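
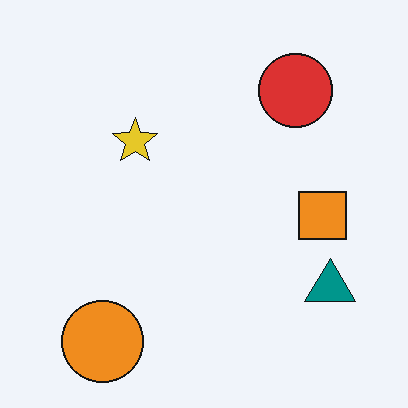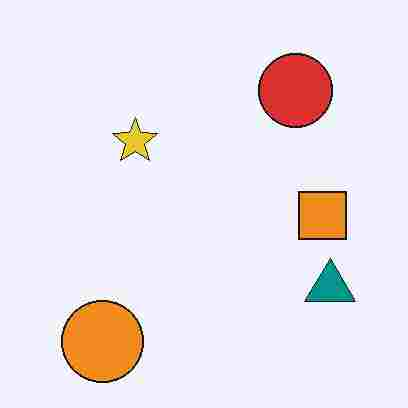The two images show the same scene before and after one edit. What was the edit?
Degraded with heavy JPEG compression.

Blocky 8×8 compression artifacts appear around shape edges and the flat background shows ringing — characteristic JPEG degradation.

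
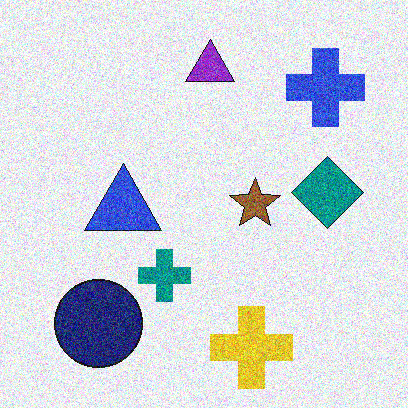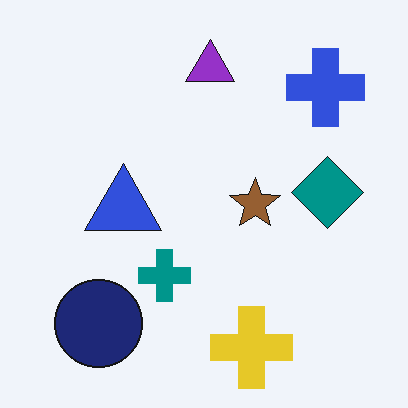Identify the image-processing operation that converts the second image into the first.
It was degraded with a thick layer of grain.

Random speckle covers the whole image, including the flat background.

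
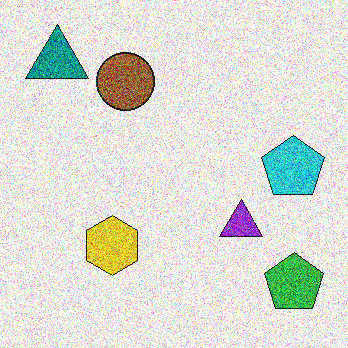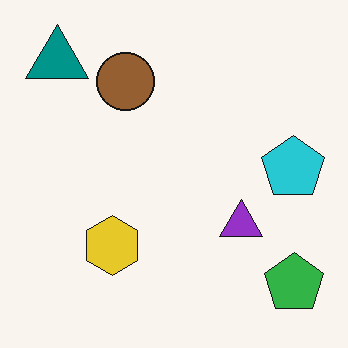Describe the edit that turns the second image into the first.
This is the original image degraded with a thick layer of grain.

Random speckle covers the whole image, including the flat background.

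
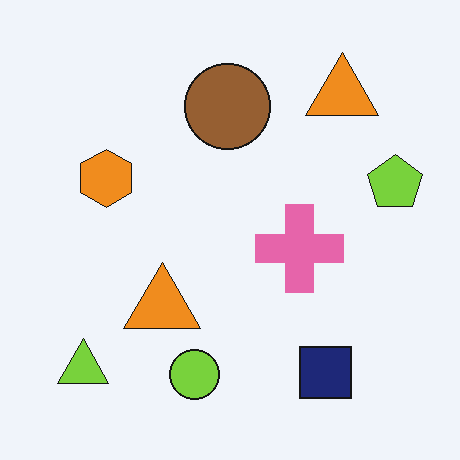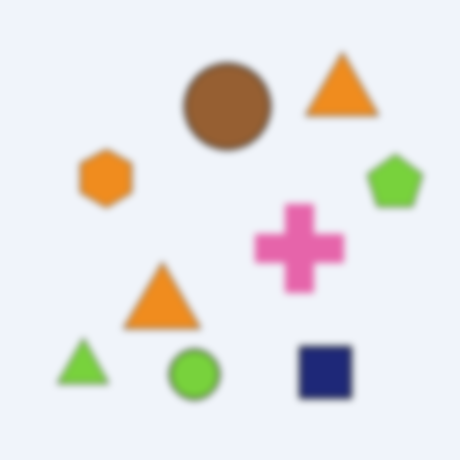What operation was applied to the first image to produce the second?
The second image is the first noticeably gaussian-blurred.

Shape edges and outlines are uniformly softened across the whole image.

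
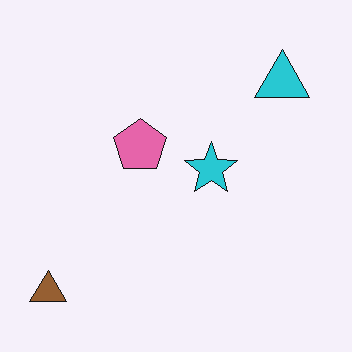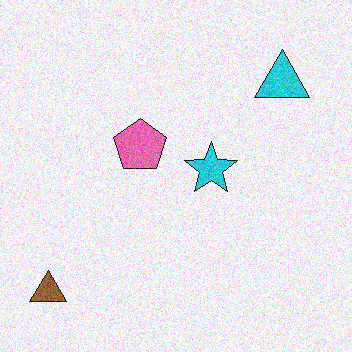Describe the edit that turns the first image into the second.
The second image is the first degraded with moderate additive noise.

Random speckle covers the whole image, including the flat background.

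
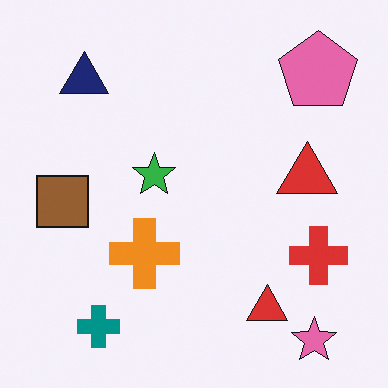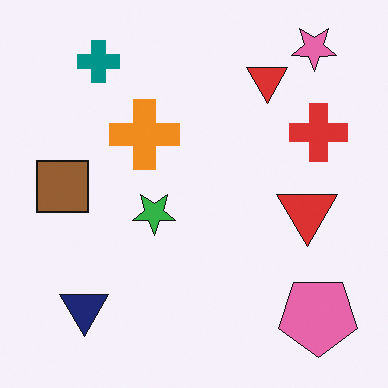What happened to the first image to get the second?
The second image is the first flipped vertically (top ↔ bottom).

The pink star is in the bottom-right of the first image and the top-right of the second — shapes on opposite sides of the horizontal midline have swapped in a mirror flip.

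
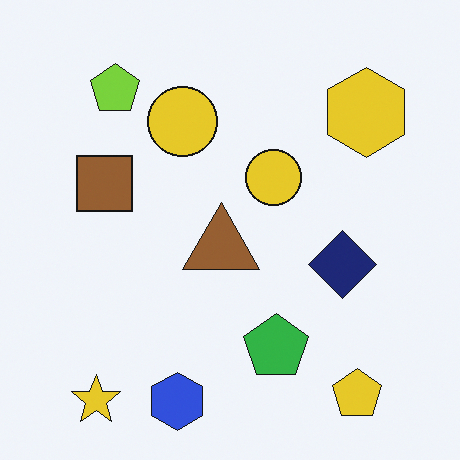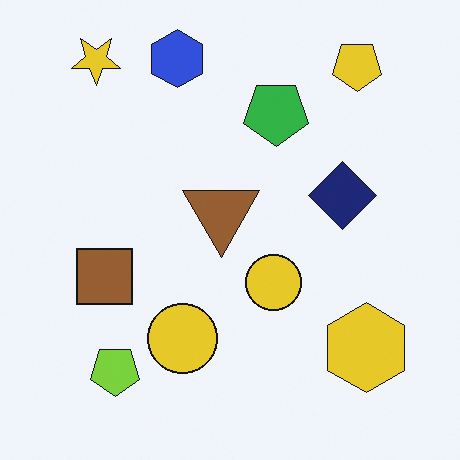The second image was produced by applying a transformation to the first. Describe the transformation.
The transformation is: flipped vertically (top ↔ bottom).

The blue hexagon is in the bottom of the first image and the top of the second — shapes on opposite sides of the horizontal midline have swapped in a mirror flip.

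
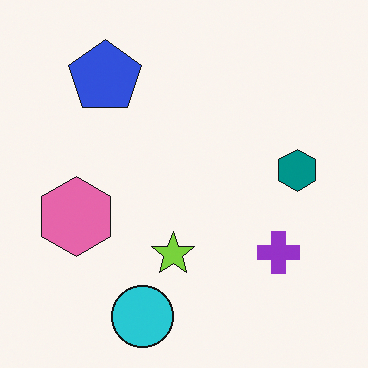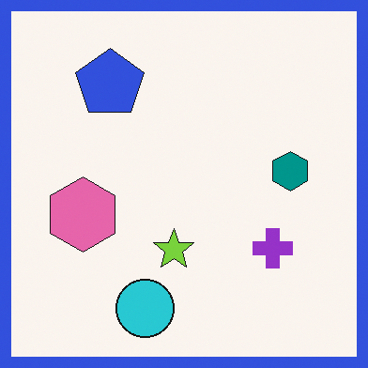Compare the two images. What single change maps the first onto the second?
Framed with a blue border.

A solid blue frame runs around the edge of the second image, with the content slightly shrunk inside it.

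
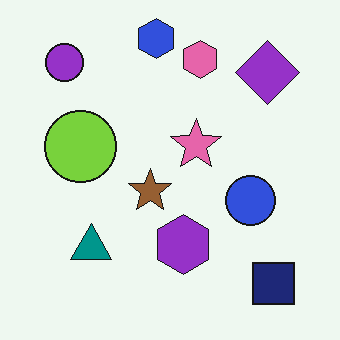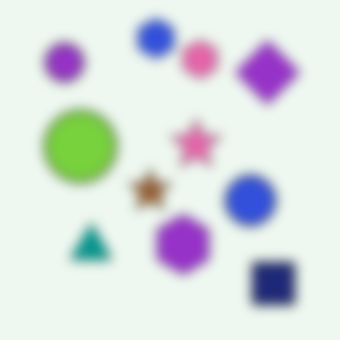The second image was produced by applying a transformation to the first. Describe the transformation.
This is the original image strongly gaussian-blurred.

Shape edges and outlines are uniformly softened across the whole image.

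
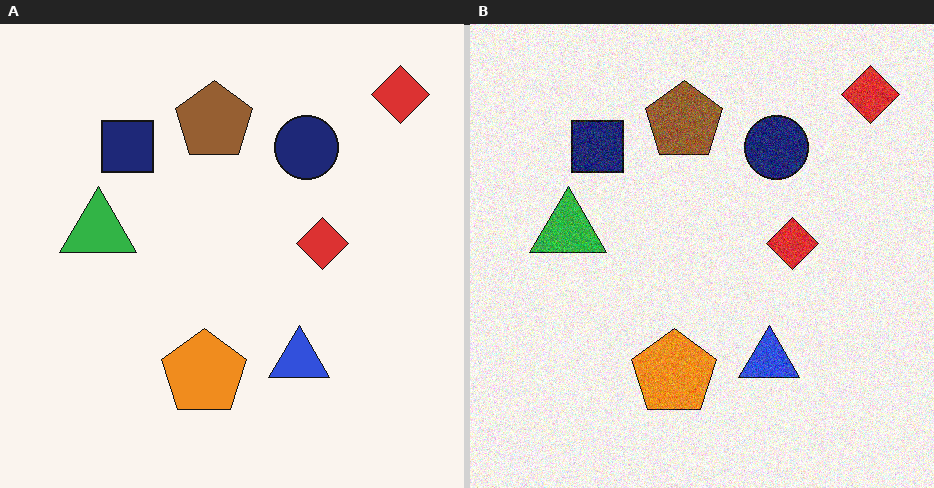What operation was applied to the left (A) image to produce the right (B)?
The image was degraded with visible gaussian noise.

Random speckle covers the whole image, including the flat background.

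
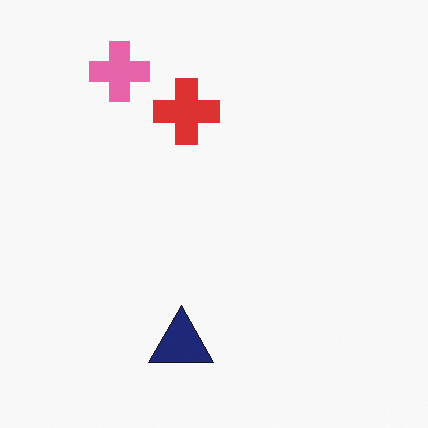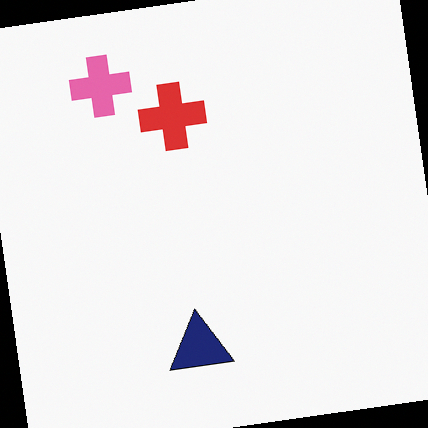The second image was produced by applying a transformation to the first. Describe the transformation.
The second image is the first rotated counter-clockwise by a few degrees.

Every shape is tilted by the same angle and the image corners show triangular fill wedges — a whole-image rotation by a non-right angle.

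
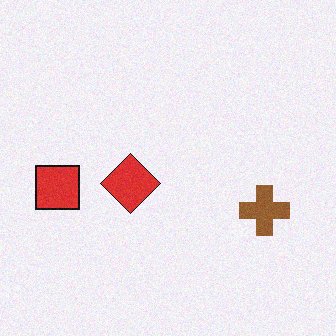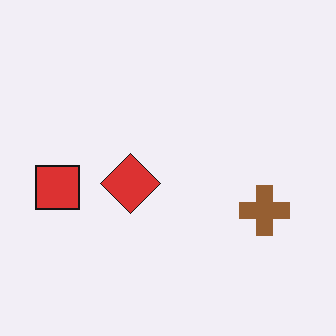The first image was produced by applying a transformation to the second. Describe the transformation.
The transformation is: degraded with light additive noise.

Random speckle covers the whole image, including the flat background.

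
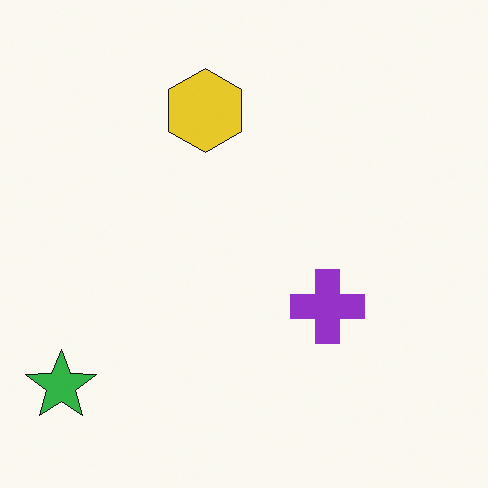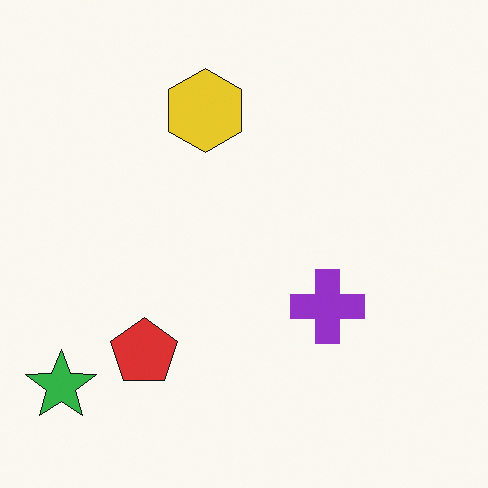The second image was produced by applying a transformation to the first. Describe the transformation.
It was overlaid with an additional red pentagon.

A red pentagon appears in the second image that is absent from the first.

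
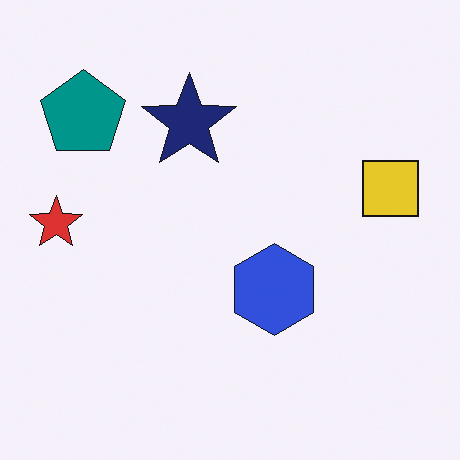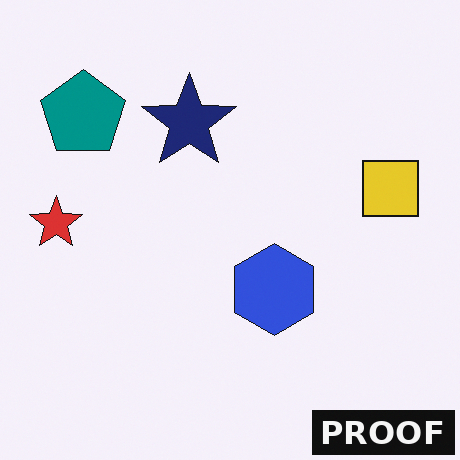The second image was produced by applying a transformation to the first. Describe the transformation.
The transformation is: watermarked with the text "PROOF" in the lower-right corner.

A dark label reading "PROOF" appears in the lower-right corner.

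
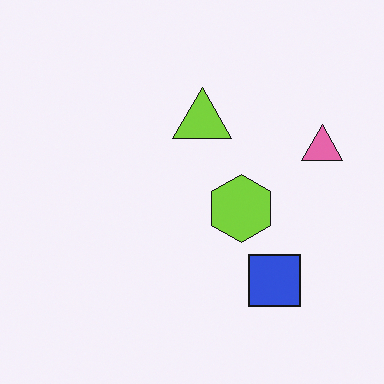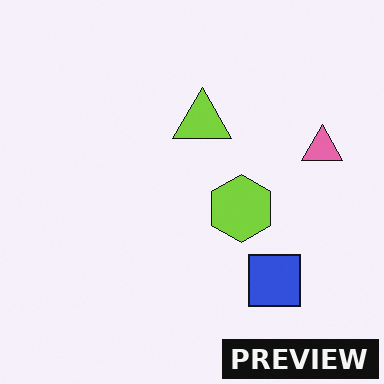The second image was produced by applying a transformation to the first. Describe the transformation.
It was watermarked with the text "PREVIEW" in the lower-right corner.

A dark label reading "PREVIEW" appears in the lower-right corner.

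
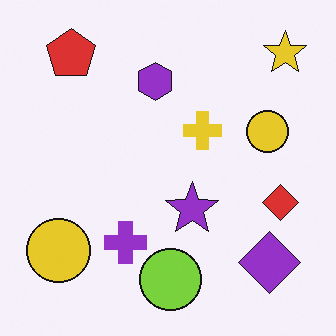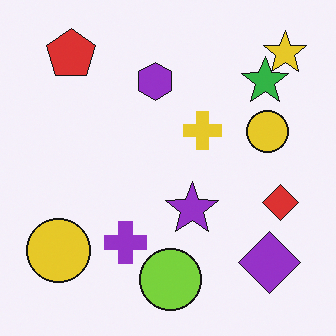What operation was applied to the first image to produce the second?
The image was overlaid with an additional green star.

A green star appears in the second image that is absent from the first.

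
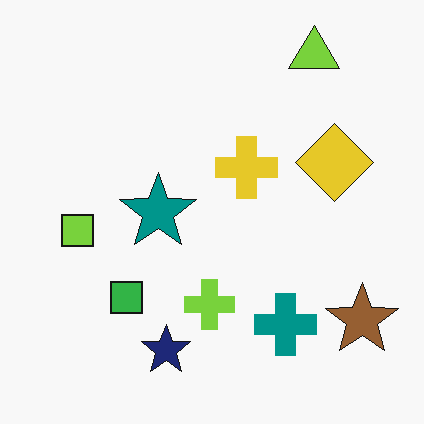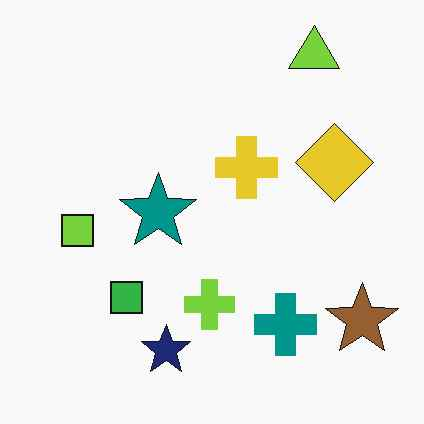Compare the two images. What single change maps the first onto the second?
Given moderate JPEG compression.

Blocky 8×8 compression artifacts appear around shape edges and the flat background shows ringing — characteristic JPEG degradation.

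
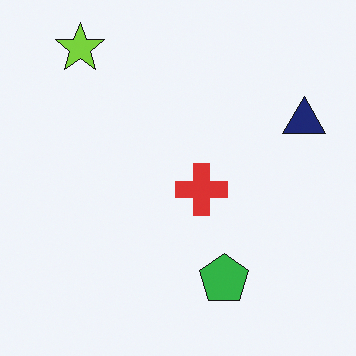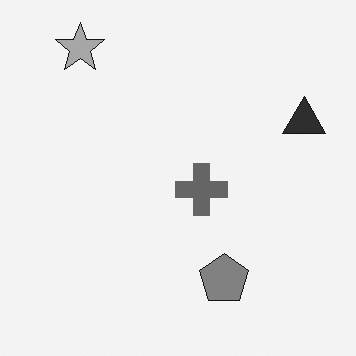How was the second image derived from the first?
The transformation is: converted to grayscale.

All color is removed — every shape is now a shade of grey.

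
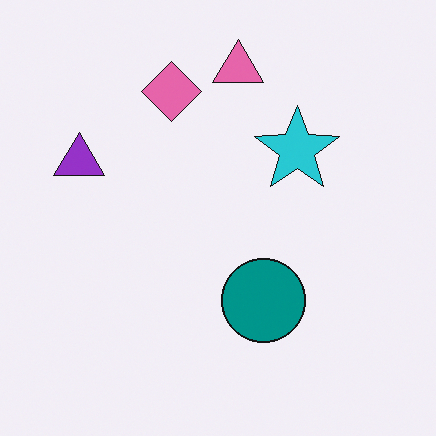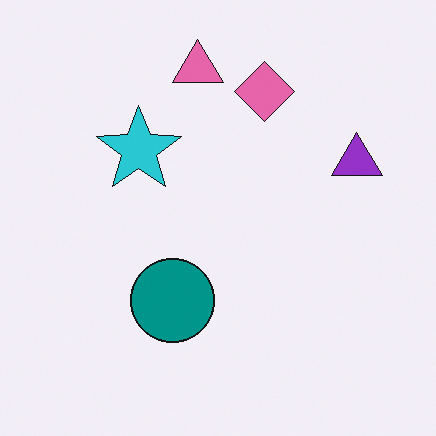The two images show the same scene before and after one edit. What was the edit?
The second image is the first flipped horizontally (left ↔ right).

The purple triangle is in the left of the first image and the right of the second — shapes on opposite sides of the vertical midline have swapped in a mirror flip.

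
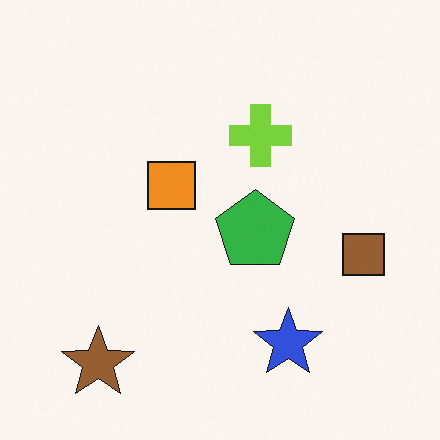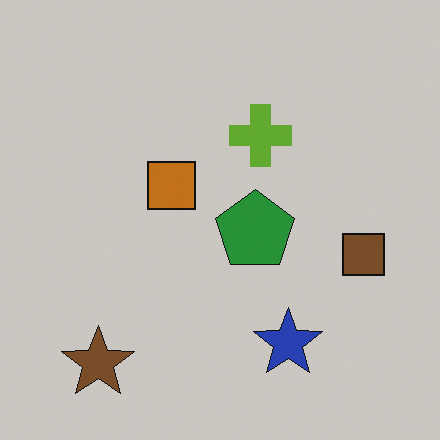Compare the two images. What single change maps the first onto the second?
It was darkened a little.

Every pixel — background and shapes alike — is uniformly darkened.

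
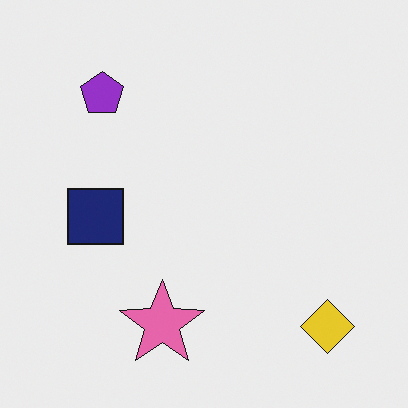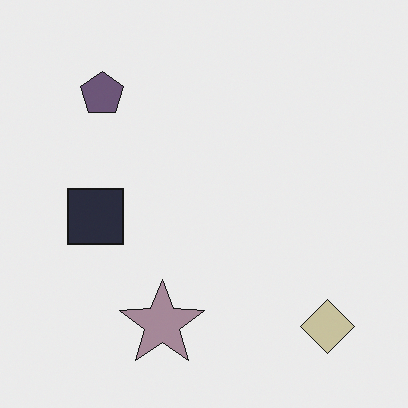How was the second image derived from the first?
The image was made much more muted (saturation change).

All colors are more muted and greyish — a global saturation change.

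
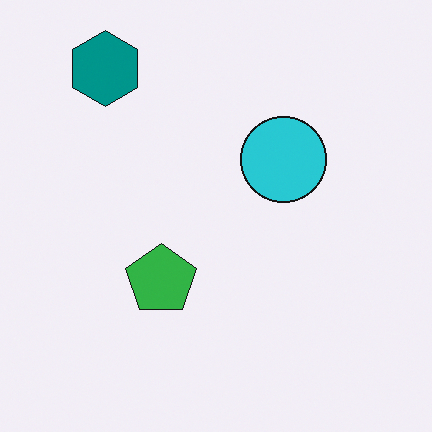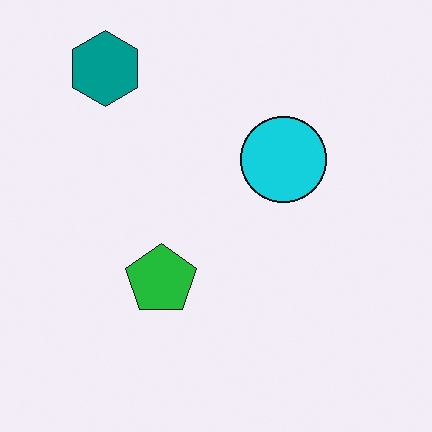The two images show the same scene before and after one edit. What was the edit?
The second image is the first slightly oversaturated.

All colors are more vivid — a global saturation change.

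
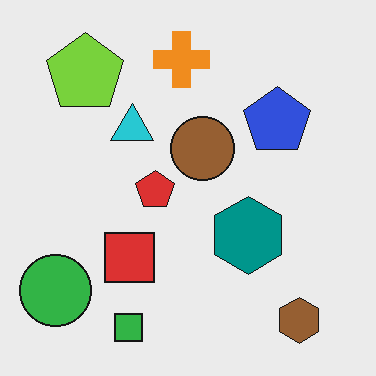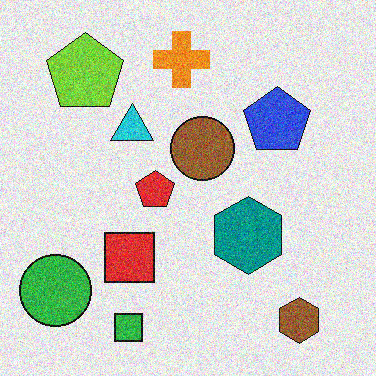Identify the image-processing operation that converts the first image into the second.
The transformation is: degraded with moderate additive noise.

Random speckle covers the whole image, including the flat background.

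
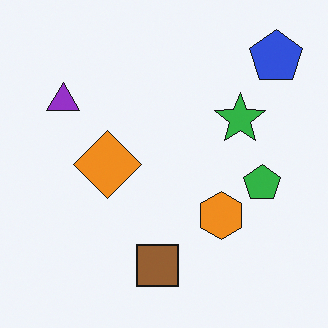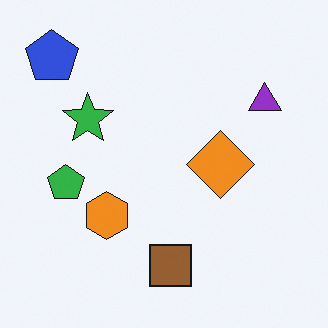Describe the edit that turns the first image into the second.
The image was flipped horizontally (left ↔ right).

The blue pentagon is in the top-right of the first image and the top-left of the second — shapes on opposite sides of the vertical midline have swapped in a mirror flip.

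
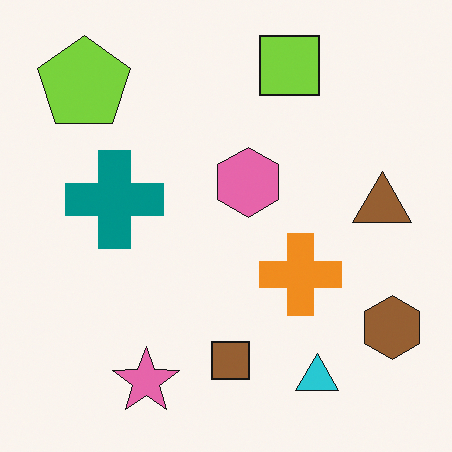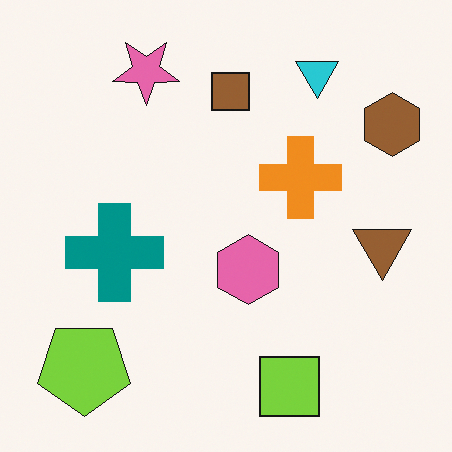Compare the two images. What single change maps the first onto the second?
Flipped vertically (top ↔ bottom).

The lime square is in the top of the first image and the bottom of the second — shapes on opposite sides of the horizontal midline have swapped in a mirror flip.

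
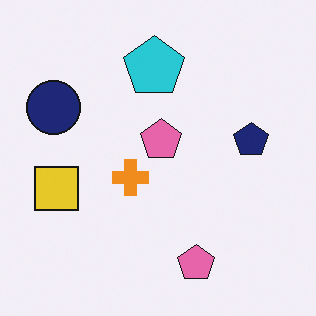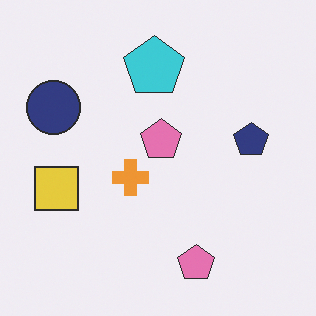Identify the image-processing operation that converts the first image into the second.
The transformation is: given slightly reduced contrast.

Tones are pushed toward mid-grey across the whole image — a global contrast change.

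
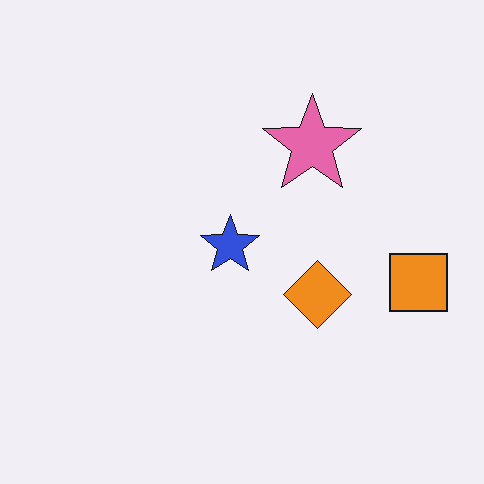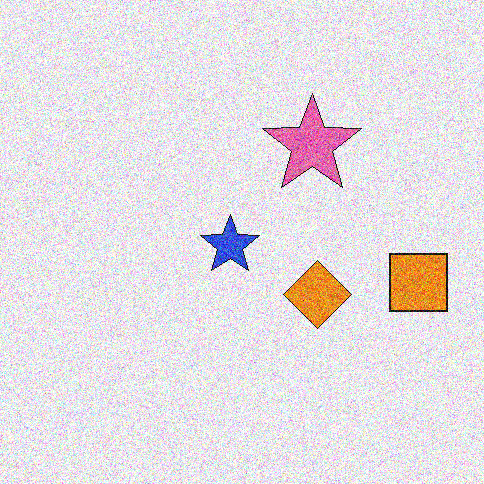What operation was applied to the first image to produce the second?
The image was degraded with heavy additive noise.

Random speckle covers the whole image, including the flat background.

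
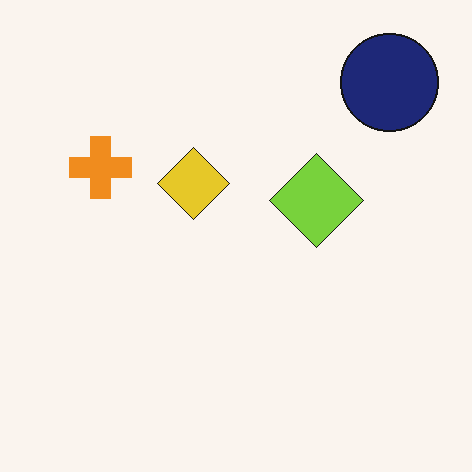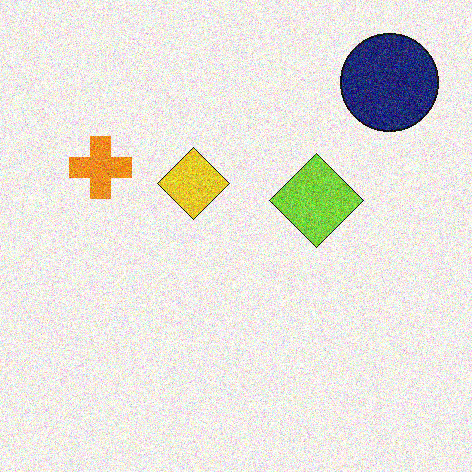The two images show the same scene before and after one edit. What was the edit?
The second image is the first degraded with a thick layer of grain.

Random speckle covers the whole image, including the flat background.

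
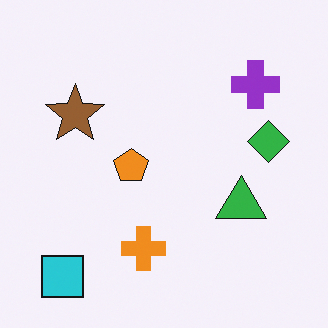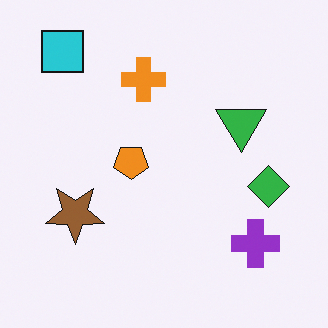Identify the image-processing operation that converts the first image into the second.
Flipped vertically (top ↔ bottom).

The cyan square is in the bottom-left of the first image and the top-left of the second — shapes on opposite sides of the horizontal midline have swapped in a mirror flip.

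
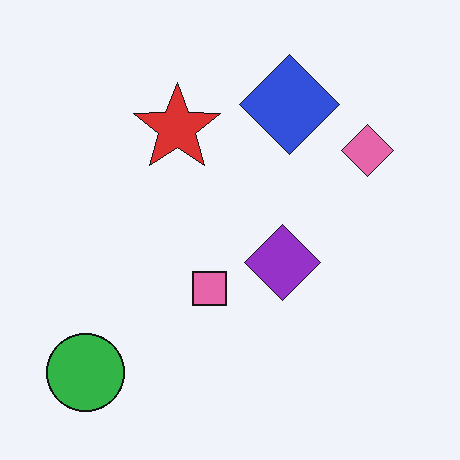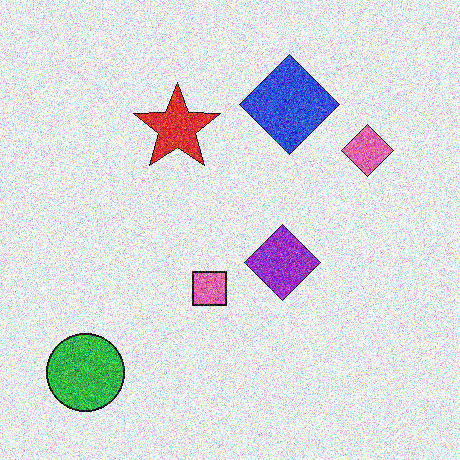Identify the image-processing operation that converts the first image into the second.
The image was degraded with heavy additive noise.

Random speckle covers the whole image, including the flat background.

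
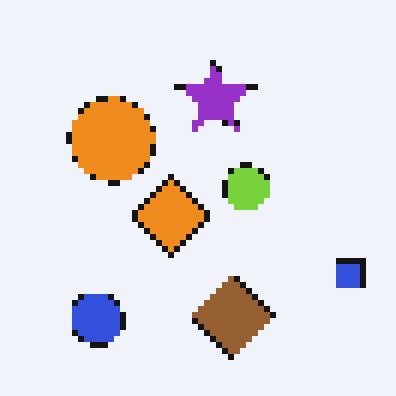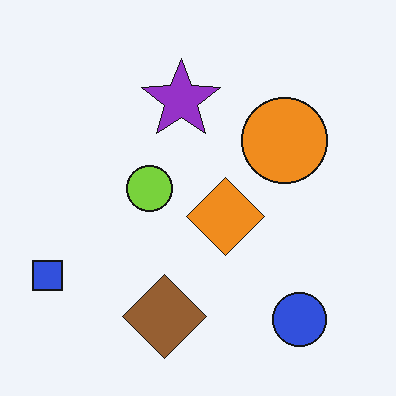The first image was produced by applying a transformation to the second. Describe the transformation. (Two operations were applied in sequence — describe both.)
The image was moderately pixelated, then flipped horizontally (left ↔ right).

Shapes are reduced to large square blocks; fine edges and outlines are lost — a downscale-then-upscale (mosaic) effect. The blue square is in the bottom-left of the second image and the bottom-right of the first — shapes on opposite sides of the vertical midline have swapped in a mirror flip.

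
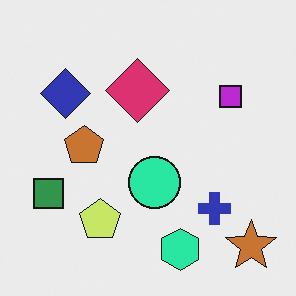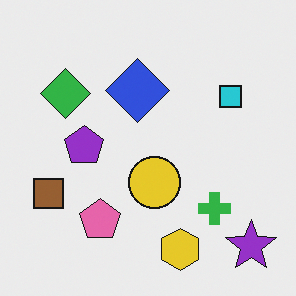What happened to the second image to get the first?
The image was hue-shifted noticeably.

Every shape's color has rotated by the same amount around the hue wheel — a uniform hue shift.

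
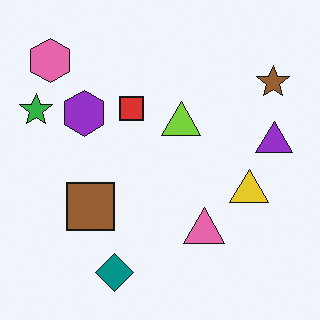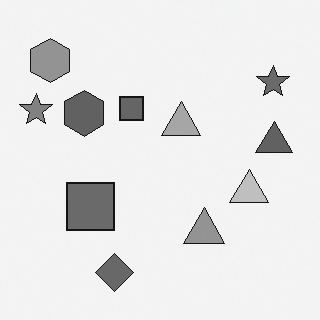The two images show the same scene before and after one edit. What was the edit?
It was converted to grayscale.

All color is removed — every shape is now a shade of grey.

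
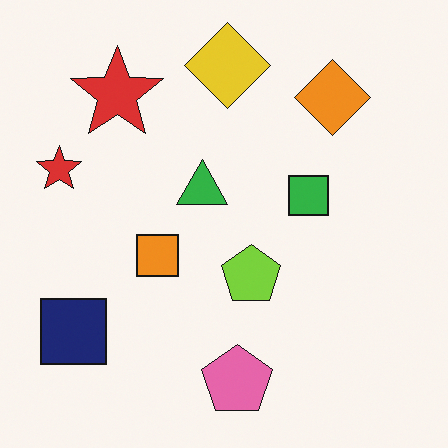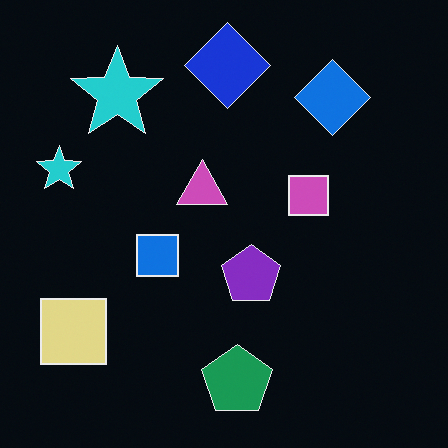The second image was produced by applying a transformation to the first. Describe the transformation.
The image was color-inverted (negative).

The light background has become dark and every shape's color is its complement — a photographic negative.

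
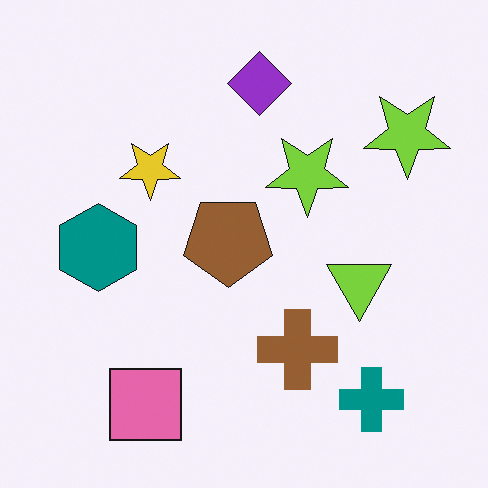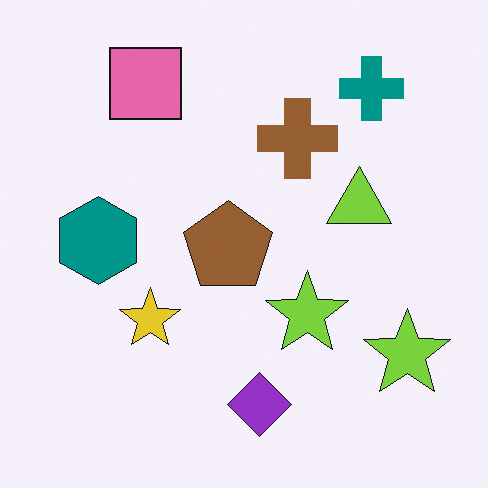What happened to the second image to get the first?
The image was flipped vertically (top ↔ bottom).

The pink square is in the top-left of the second image and the bottom-left of the first — shapes on opposite sides of the horizontal midline have swapped in a mirror flip.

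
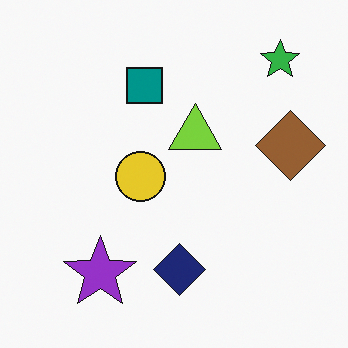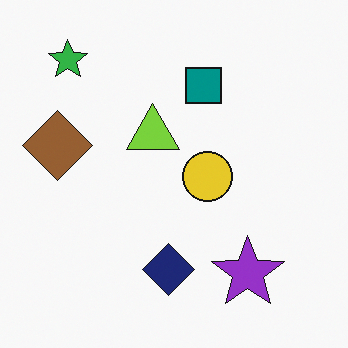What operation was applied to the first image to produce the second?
Flipped horizontally (left ↔ right).

The brown diamond is in the right of the first image and the left of the second — shapes on opposite sides of the vertical midline have swapped in a mirror flip.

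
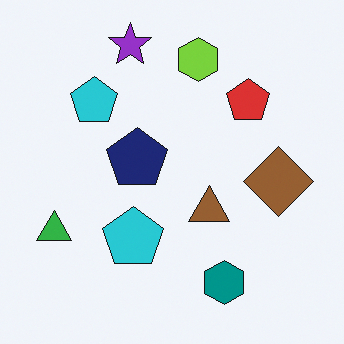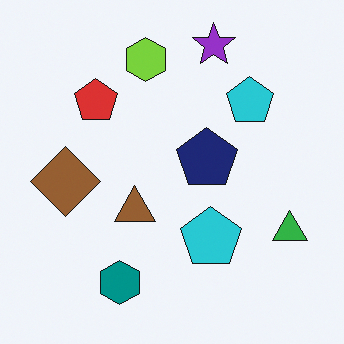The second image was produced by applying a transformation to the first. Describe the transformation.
The image was flipped horizontally (left ↔ right).

The green triangle is in the bottom-left of the first image and the bottom-right of the second — shapes on opposite sides of the vertical midline have swapped in a mirror flip.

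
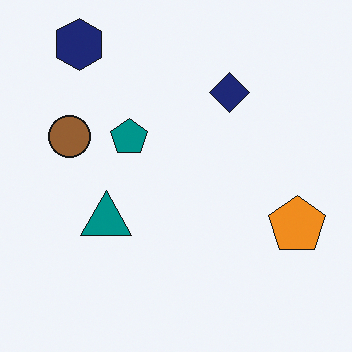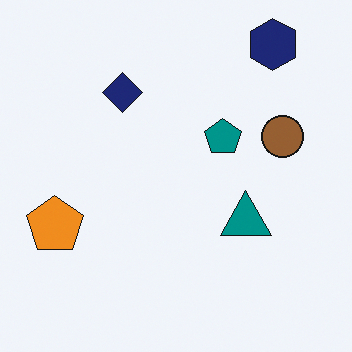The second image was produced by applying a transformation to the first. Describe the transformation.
The transformation is: flipped horizontally (left ↔ right).

The orange pentagon is in the right of the first image and the left of the second — shapes on opposite sides of the vertical midline have swapped in a mirror flip.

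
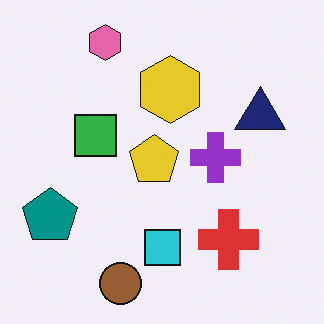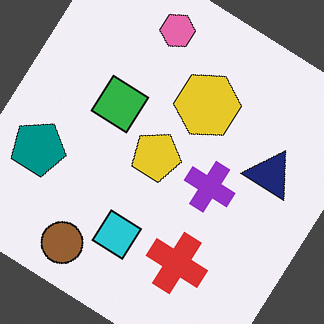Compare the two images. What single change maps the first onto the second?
It was rotated clockwise by a large amount — several tens of degrees.

Every shape is tilted by the same angle and the image corners show triangular fill wedges — a whole-image rotation by a non-right angle.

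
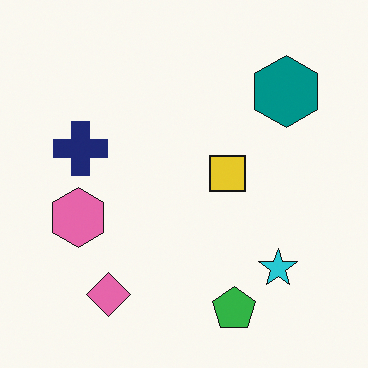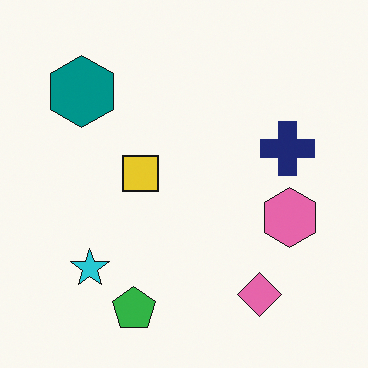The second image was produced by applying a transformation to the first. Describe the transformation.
Flipped horizontally (left ↔ right).

The pink hexagon is in the left of the first image and the right of the second — shapes on opposite sides of the vertical midline have swapped in a mirror flip.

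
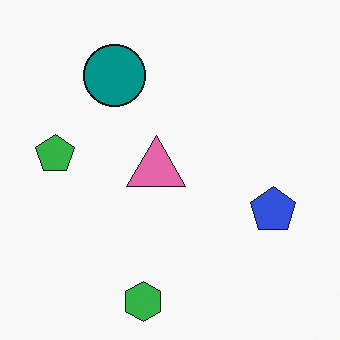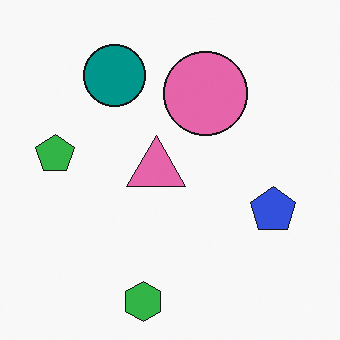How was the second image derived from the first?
Overlaid with an additional pink circle.

A pink circle appears in the second image that is absent from the first.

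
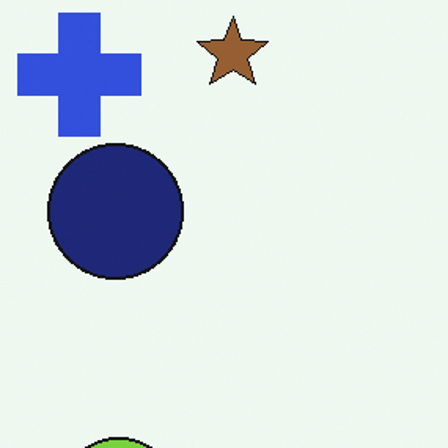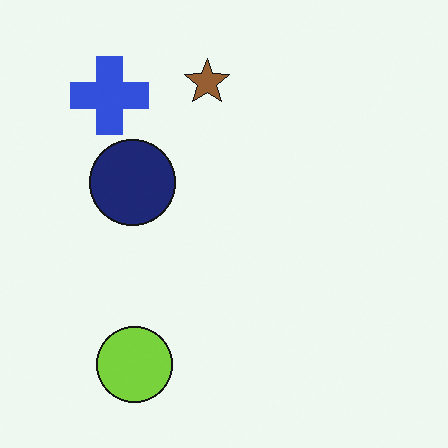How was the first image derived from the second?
The transformation is: cropped to a modestly smaller region and rescaled.

The visible shapes are larger and the field of view is narrower; shapes near the original edges may be partly or wholly outside the frame — a crop-and-rescale.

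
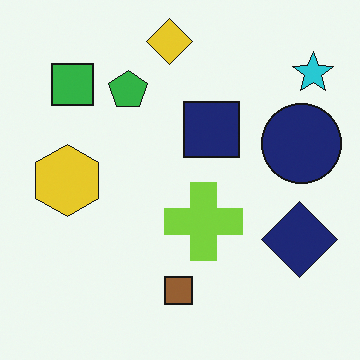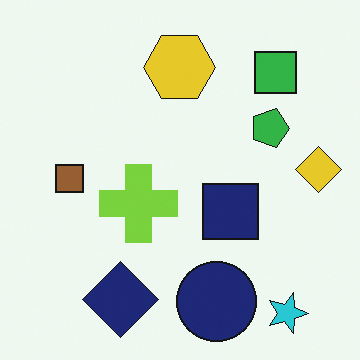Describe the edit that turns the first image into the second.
It was rotated 90° clockwise.

The cyan star sits in the top-right of the first image and the bottom-right of the second — consistent with a whole-image 90° clockwise rotation.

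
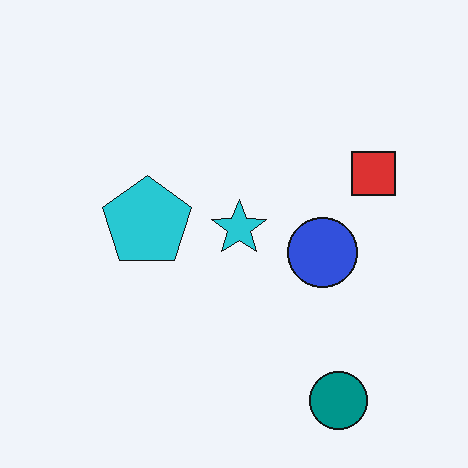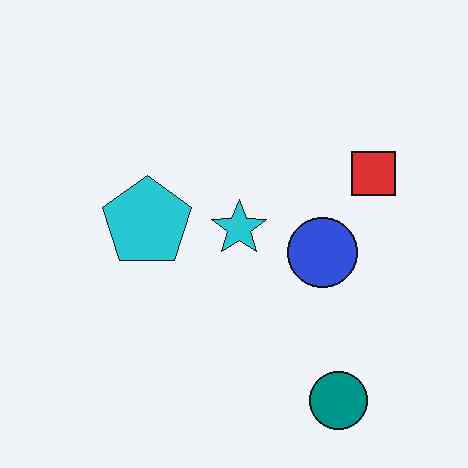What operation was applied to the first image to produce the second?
This is the original image JPEG-compressed with visible artifacts.

Blocky 8×8 compression artifacts appear around shape edges and the flat background shows ringing — characteristic JPEG degradation.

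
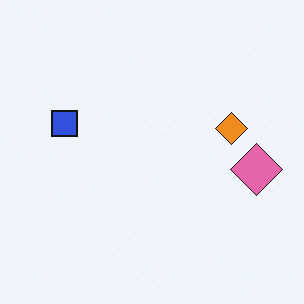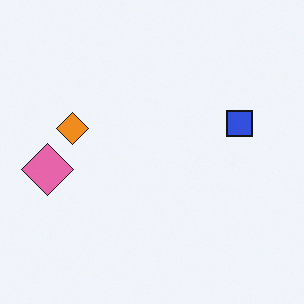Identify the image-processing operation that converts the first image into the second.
It was flipped horizontally (left ↔ right).

The pink diamond is in the right of the first image and the left of the second — shapes on opposite sides of the vertical midline have swapped in a mirror flip.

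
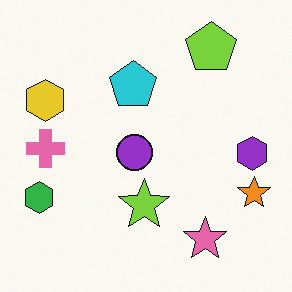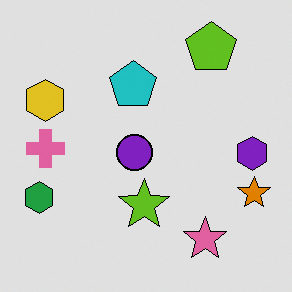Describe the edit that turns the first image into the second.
Posterized to a reduced palette.

Each flat color has snapped to a coarser quantized level — most visibly, the near-white background has dropped to a flat grey.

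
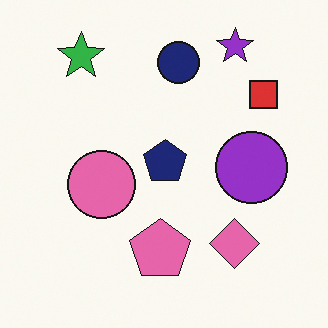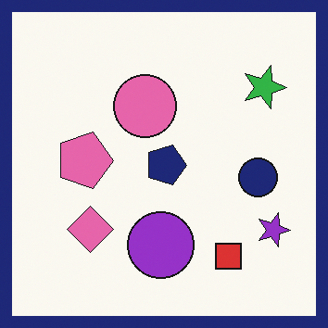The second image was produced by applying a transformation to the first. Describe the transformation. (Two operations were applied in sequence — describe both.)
This is the original image rotated 90° clockwise, then framed with a navy border.

The purple star sits in the top-right of the first image and the bottom-right of the second — consistent with a whole-image 90° clockwise rotation. A solid navy frame runs around the edge of the second image, with the content slightly shrunk inside it.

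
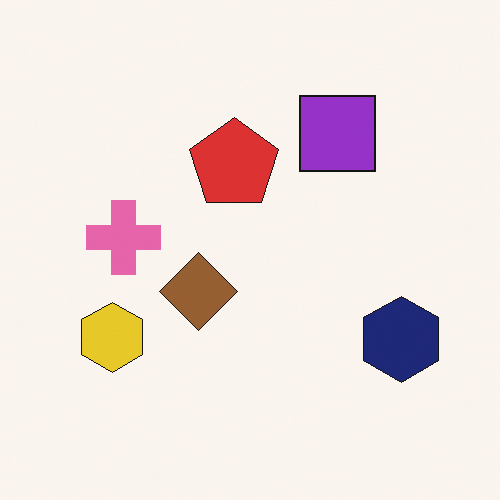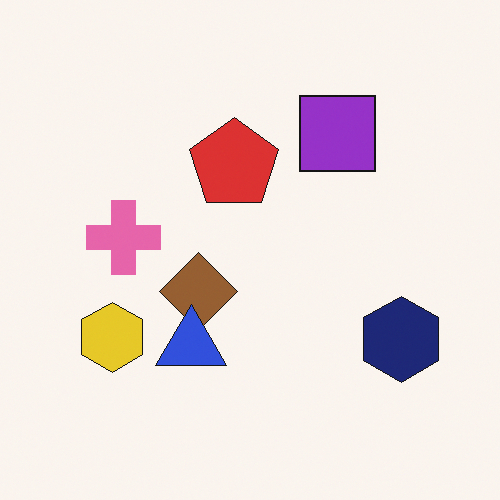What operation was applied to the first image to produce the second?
The second image is the first overlaid with an additional blue triangle.

A blue triangle appears in the second image that is absent from the first.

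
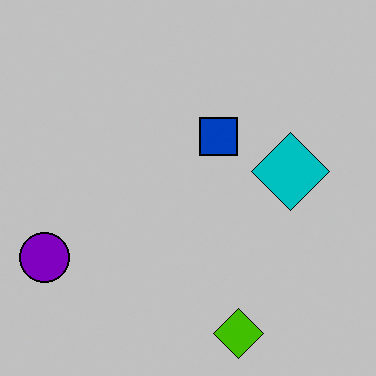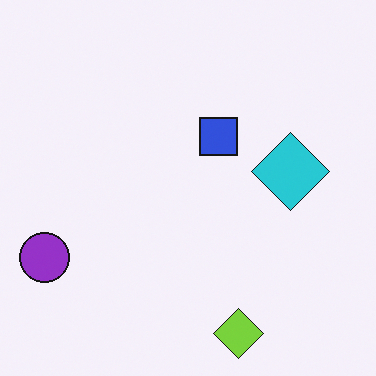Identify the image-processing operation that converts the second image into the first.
This is the original image heavily posterized to just a handful of flat colors.

Each flat color has snapped to a coarser quantized level — most visibly, the near-white background has dropped to a flat grey.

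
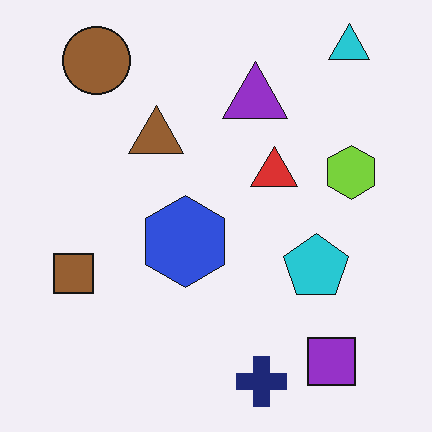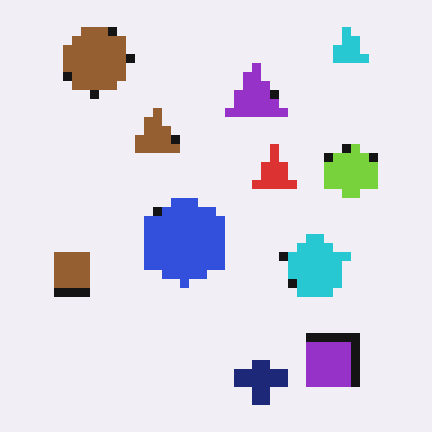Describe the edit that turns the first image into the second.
This is the original image heavily pixelated into large blocks.

Shapes are reduced to large square blocks; fine edges and outlines are lost — a downscale-then-upscale (mosaic) effect.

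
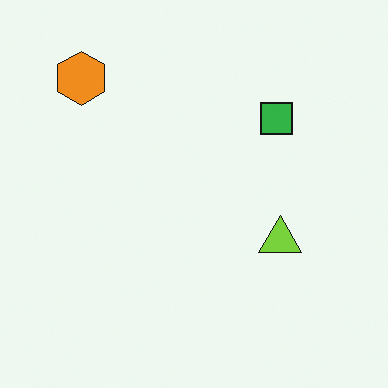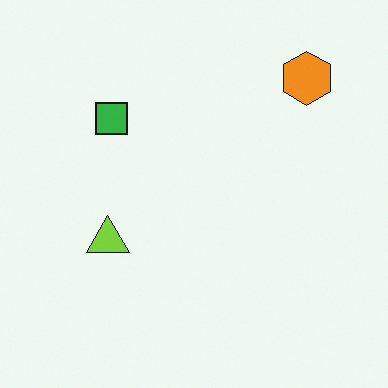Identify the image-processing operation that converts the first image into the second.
Flipped horizontally (left ↔ right).

The orange hexagon is in the top-left of the first image and the top-right of the second — shapes on opposite sides of the vertical midline have swapped in a mirror flip.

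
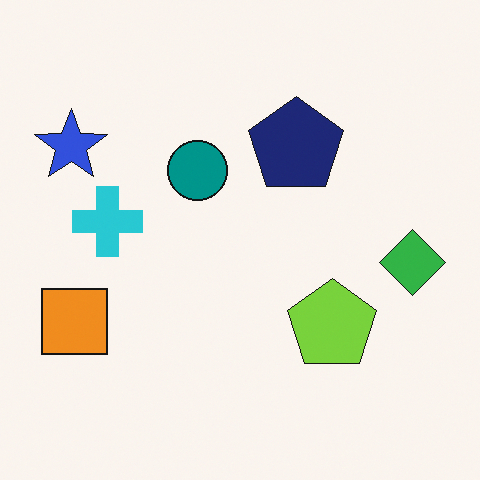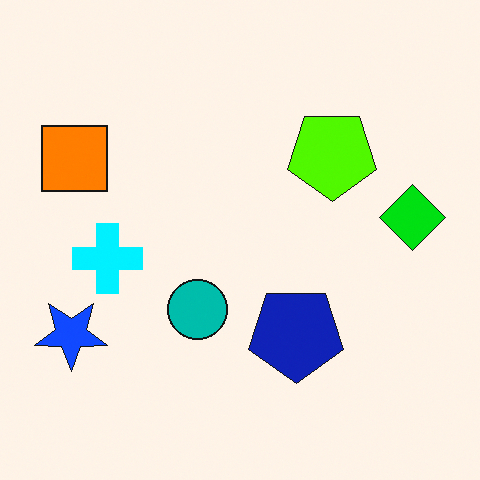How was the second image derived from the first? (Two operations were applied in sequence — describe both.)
This is the original image heavily oversaturated, then flipped vertically (top ↔ bottom).

All colors are more vivid — a global saturation change. The navy pentagon is in the top of the first image and the bottom of the second — shapes on opposite sides of the horizontal midline have swapped in a mirror flip.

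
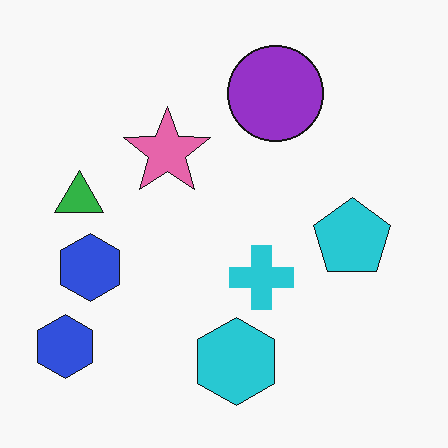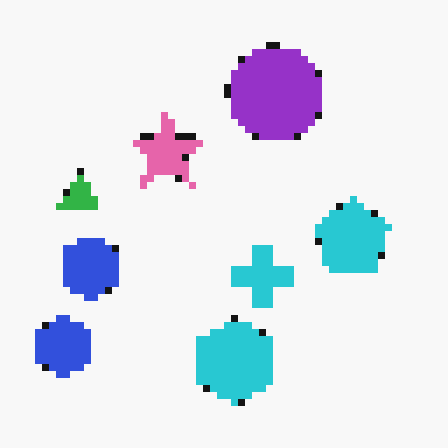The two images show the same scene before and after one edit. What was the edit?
The transformation is: moderately pixelated.

Shapes are reduced to large square blocks; fine edges and outlines are lost — a downscale-then-upscale (mosaic) effect.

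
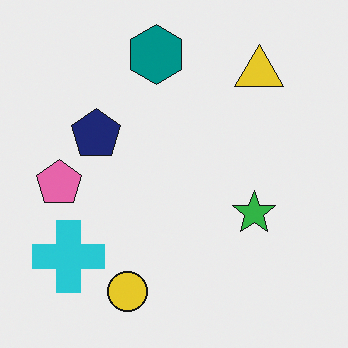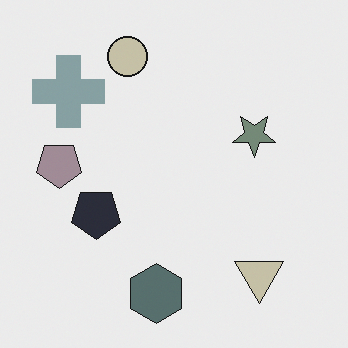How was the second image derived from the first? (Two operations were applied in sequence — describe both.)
Flipped vertically (top ↔ bottom), then heavily desaturated.

The teal hexagon is in the top of the first image and the bottom of the second — shapes on opposite sides of the horizontal midline have swapped in a mirror flip. All colors are more muted and greyish — a global saturation change.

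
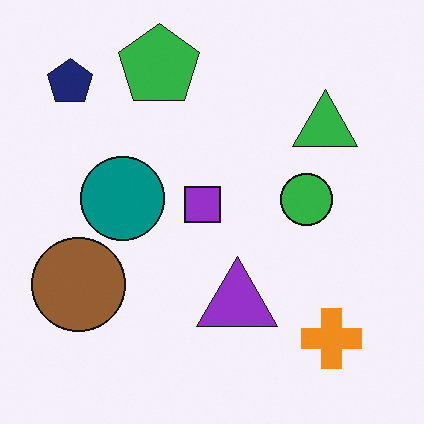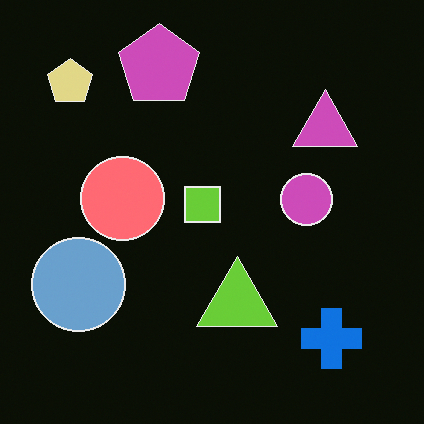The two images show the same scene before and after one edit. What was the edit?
The image was color-inverted (negative).

The light background has become dark and every shape's color is its complement — a photographic negative.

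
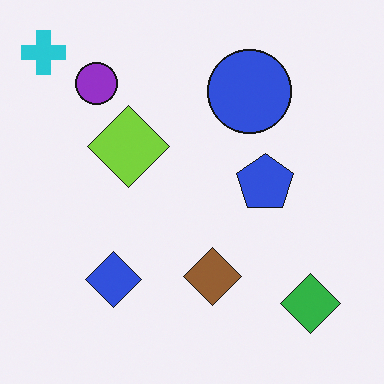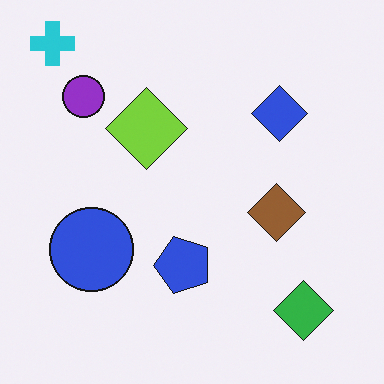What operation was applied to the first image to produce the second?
It was transposed (reflected across the top-left ↔ bottom-right diagonal).

Shapes have swapped their row and column positions — what was in the top-right is now in the bottom-left — a diagonal reflection.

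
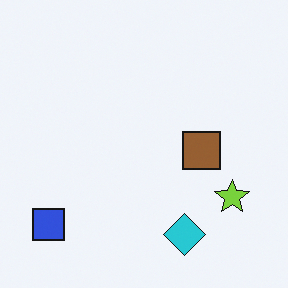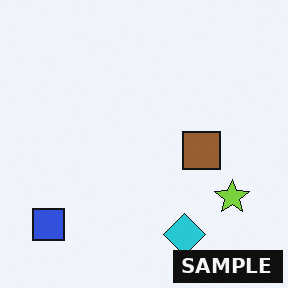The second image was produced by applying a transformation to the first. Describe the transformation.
This is the original image watermarked with the text "SAMPLE" in the lower-right corner.

A dark label reading "SAMPLE" appears in the lower-right corner.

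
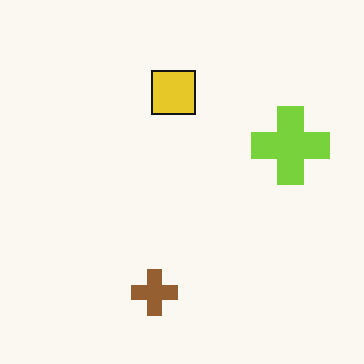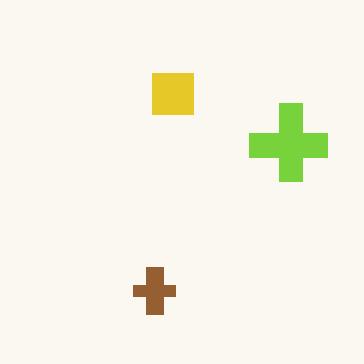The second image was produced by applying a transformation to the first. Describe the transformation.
The image was moderately pixelated.

Shapes are reduced to large square blocks; fine edges and outlines are lost — a downscale-then-upscale (mosaic) effect.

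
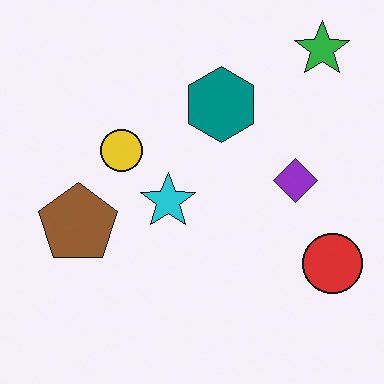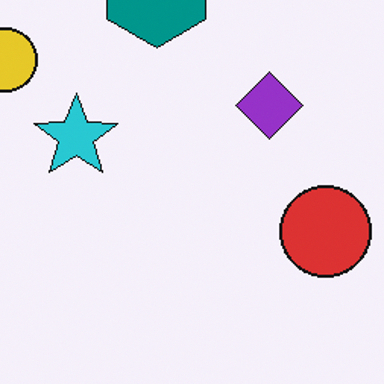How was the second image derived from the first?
This is the original image cropped to a modestly smaller region and rescaled.

The visible shapes are larger and the field of view is narrower; shapes near the original edges may be partly or wholly outside the frame — a crop-and-rescale.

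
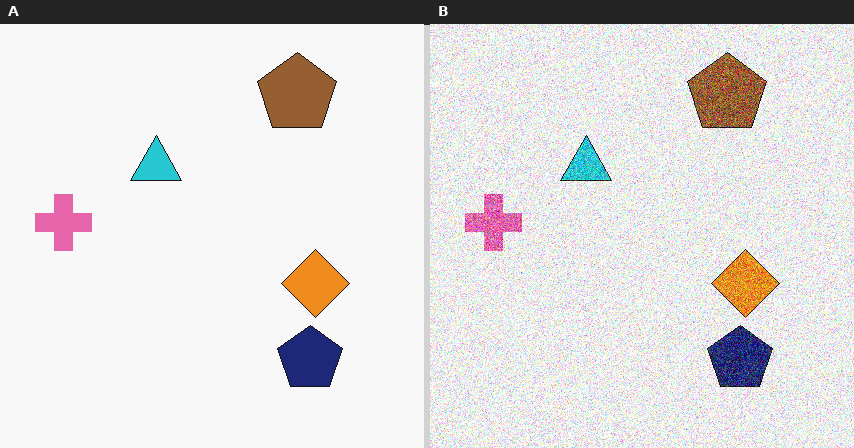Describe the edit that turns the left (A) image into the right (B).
The transformation is: degraded with a thick layer of grain.

Random speckle covers the whole image, including the flat background.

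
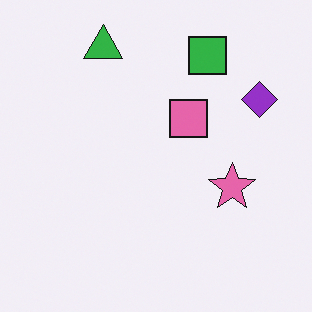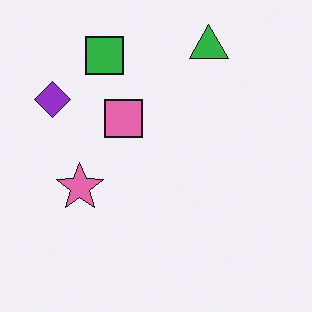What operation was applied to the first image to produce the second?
This is the original image flipped horizontally (left ↔ right).

The purple diamond is in the top-right of the first image and the top-left of the second — shapes on opposite sides of the vertical midline have swapped in a mirror flip.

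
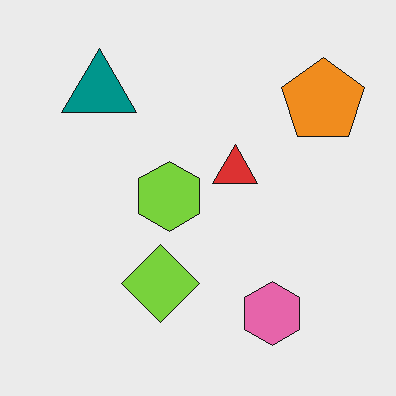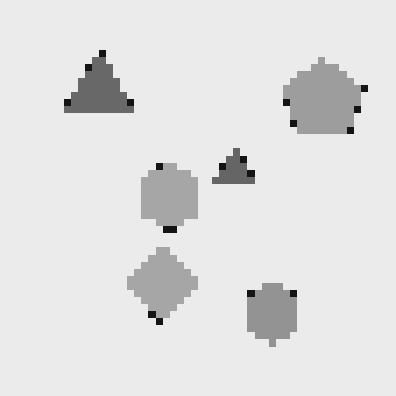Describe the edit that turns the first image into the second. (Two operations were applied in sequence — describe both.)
The second image is the first converted to grayscale, then moderately pixelated.

All color is removed — every shape is now a shade of grey. Shapes are reduced to large square blocks; fine edges and outlines are lost — a downscale-then-upscale (mosaic) effect.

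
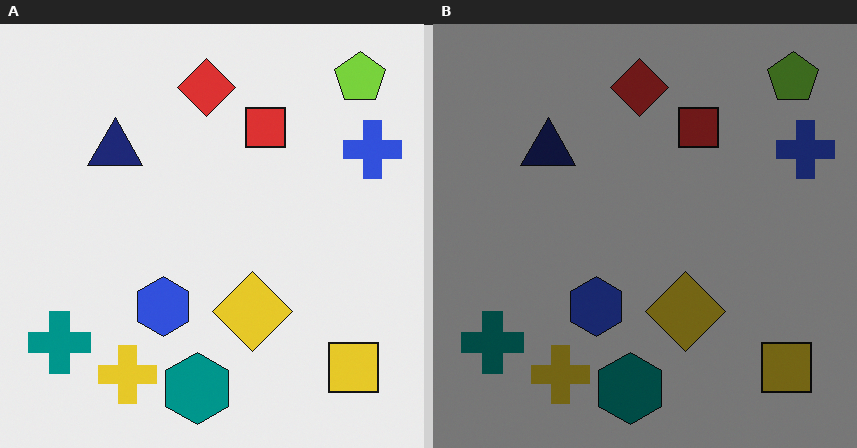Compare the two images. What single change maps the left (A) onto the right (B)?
It was darkened a lot.

Every pixel — background and shapes alike — is uniformly darkened.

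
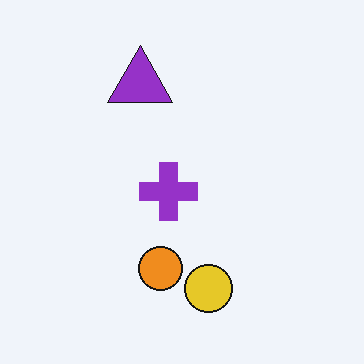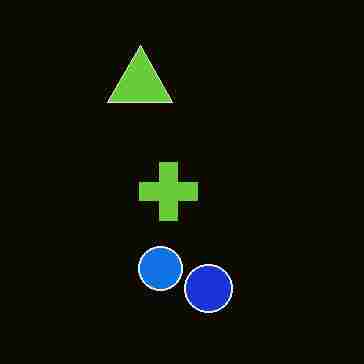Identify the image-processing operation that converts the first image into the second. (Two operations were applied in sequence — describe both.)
The image was degraded with heavy JPEG compression, then color-inverted (negative).

Blocky 8×8 compression artifacts appear around shape edges and the flat background shows ringing — characteristic JPEG degradation. The light background has become dark and every shape's color is its complement — a photographic negative.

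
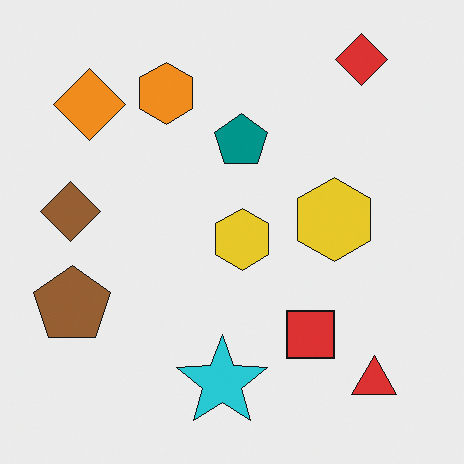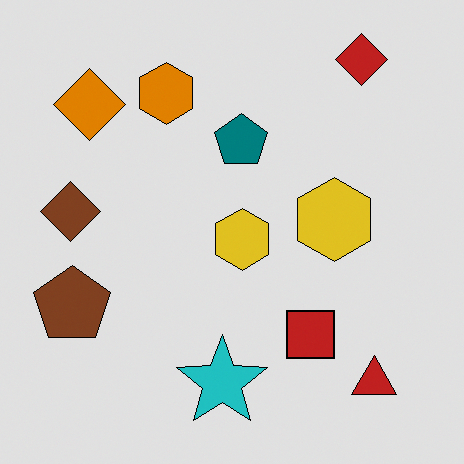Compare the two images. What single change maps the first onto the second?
This is the original image posterized to a reduced palette.

Each flat color has snapped to a coarser quantized level — most visibly, the near-white background has dropped to a flat grey.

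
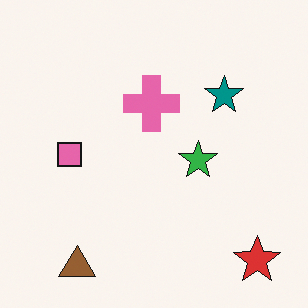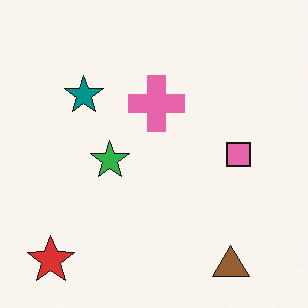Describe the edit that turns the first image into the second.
It was flipped horizontally (left ↔ right).

The red star is in the bottom-right of the first image and the bottom-left of the second — shapes on opposite sides of the vertical midline have swapped in a mirror flip.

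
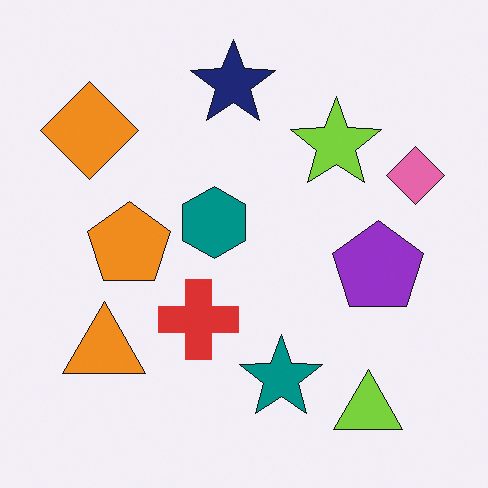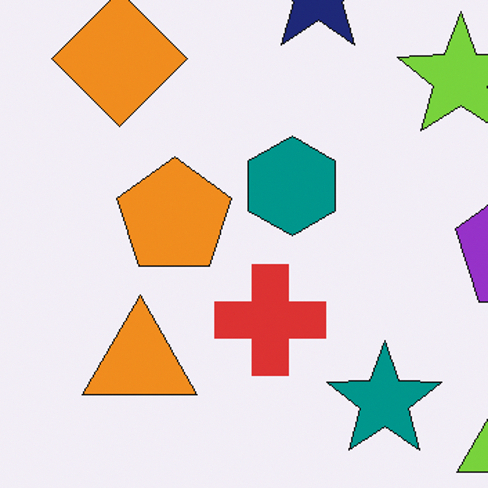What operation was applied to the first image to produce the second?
It was cropped to a modestly smaller region and rescaled.

The visible shapes are larger and the field of view is narrower; shapes near the original edges may be partly or wholly outside the frame — a crop-and-rescale.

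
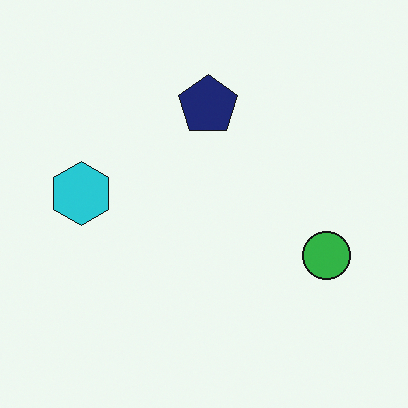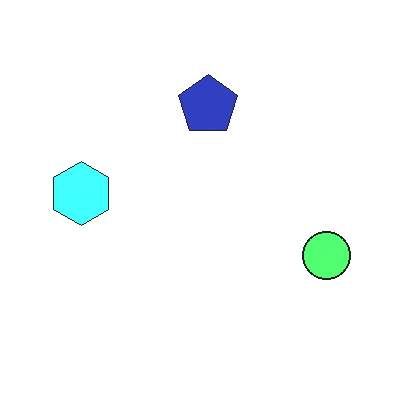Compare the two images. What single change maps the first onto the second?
The image was substantially brightened.

Every pixel — background and shapes alike — is uniformly brightened.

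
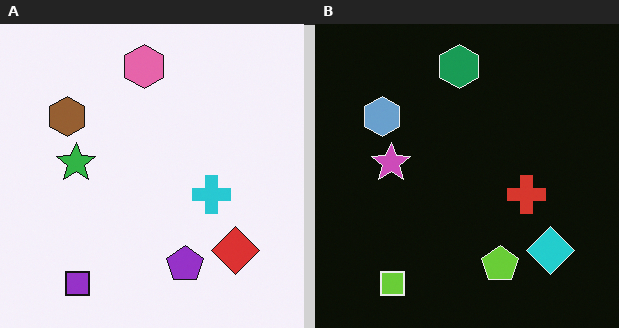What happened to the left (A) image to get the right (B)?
This is the original image color-inverted (negative).

The light background has become dark and every shape's color is its complement — a photographic negative.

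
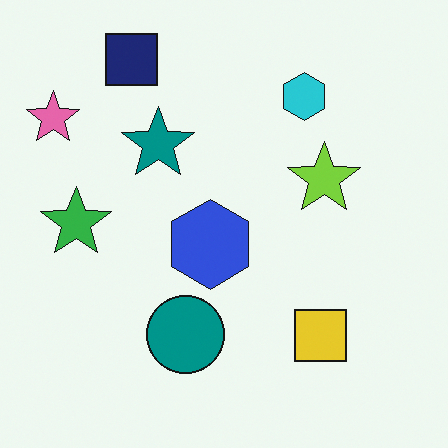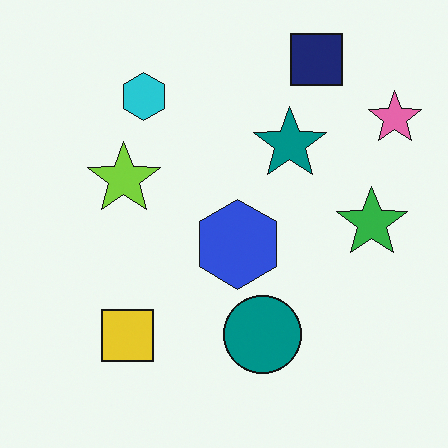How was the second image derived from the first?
This is the original image flipped horizontally (left ↔ right).

The pink star is in the top-left of the first image and the top-right of the second — shapes on opposite sides of the vertical midline have swapped in a mirror flip.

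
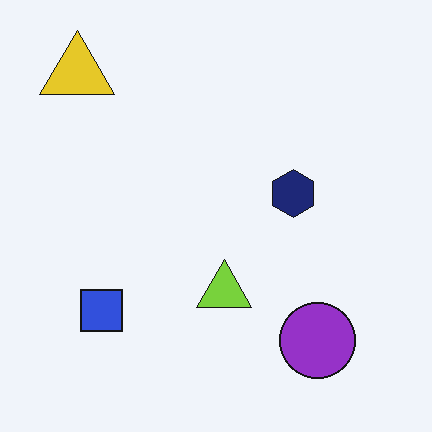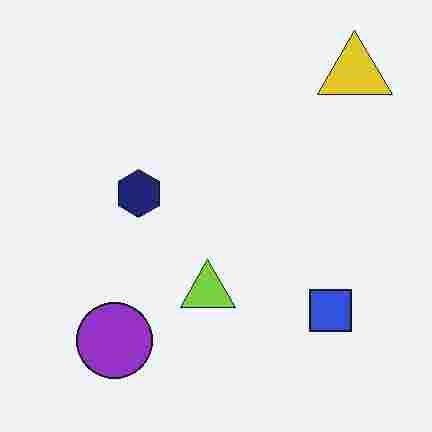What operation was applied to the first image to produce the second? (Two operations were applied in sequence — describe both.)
Flipped horizontally (left ↔ right), then degraded with heavy JPEG compression.

The yellow triangle is in the top-left of the first image and the top-right of the second — shapes on opposite sides of the vertical midline have swapped in a mirror flip. Blocky 8×8 compression artifacts appear around shape edges and the flat background shows ringing — characteristic JPEG degradation.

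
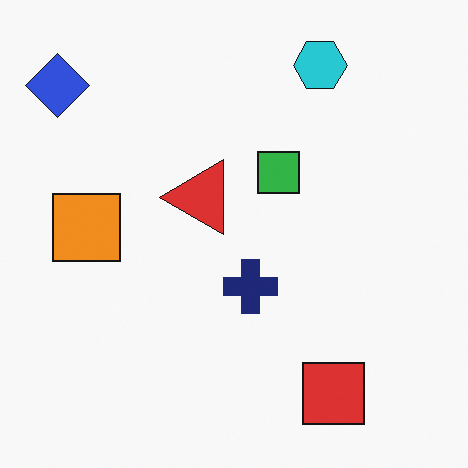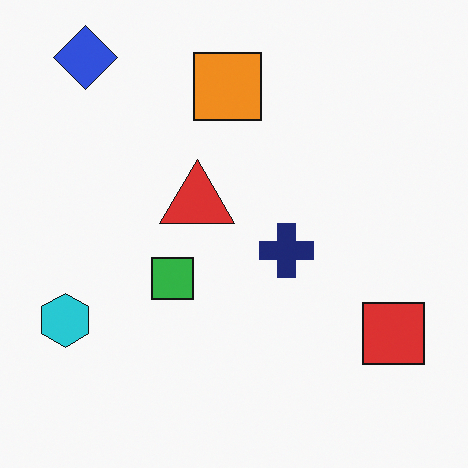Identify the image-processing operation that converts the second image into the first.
The first image is the second transposed (reflected across the top-left ↔ bottom-right diagonal).

Shapes have swapped their row and column positions — what was in the top-right is now in the bottom-left — a diagonal reflection.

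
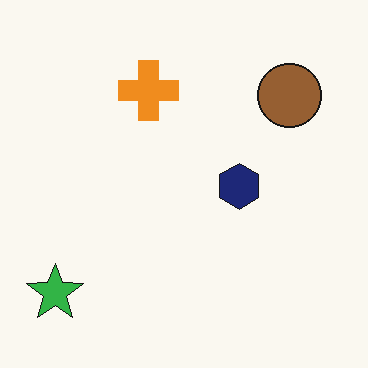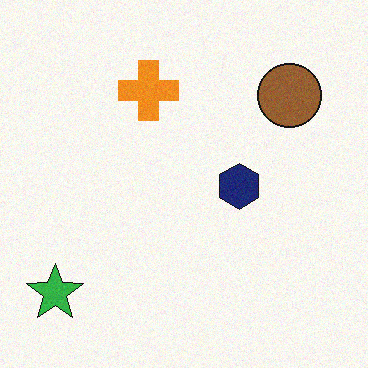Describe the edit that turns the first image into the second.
The second image is the first degraded with subtle gaussian noise.

Random speckle covers the whole image, including the flat background.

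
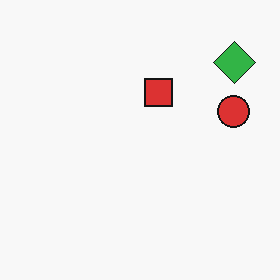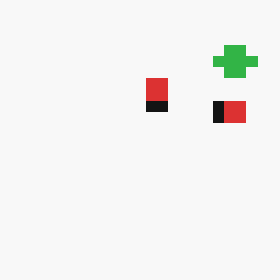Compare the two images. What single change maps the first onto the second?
Heavily pixelated into large blocks.

Shapes are reduced to large square blocks; fine edges and outlines are lost — a downscale-then-upscale (mosaic) effect.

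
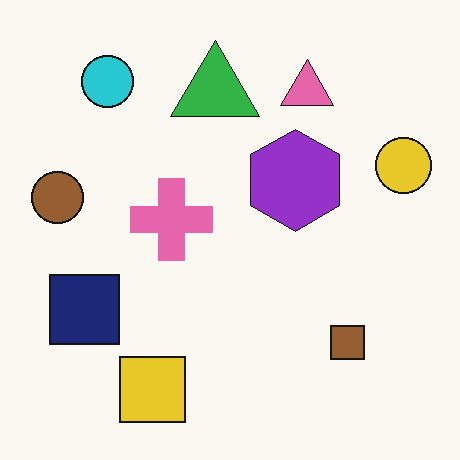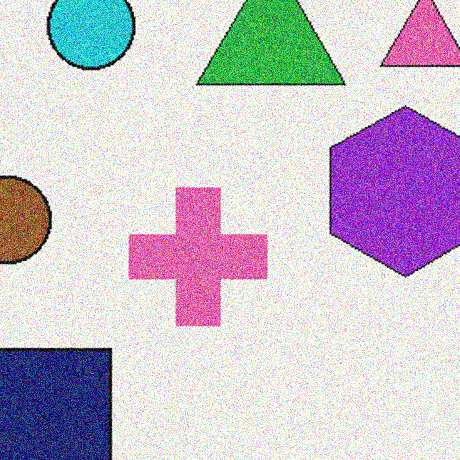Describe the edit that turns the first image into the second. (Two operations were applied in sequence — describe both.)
The transformation is: cropped tightly and scaled back up, then degraded with a thick layer of grain.

The visible shapes are larger and the field of view is narrower; shapes near the original edges may be partly or wholly outside the frame — a crop-and-rescale. Random speckle covers the whole image, including the flat background.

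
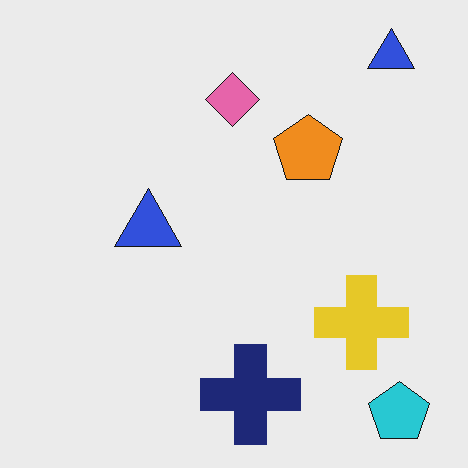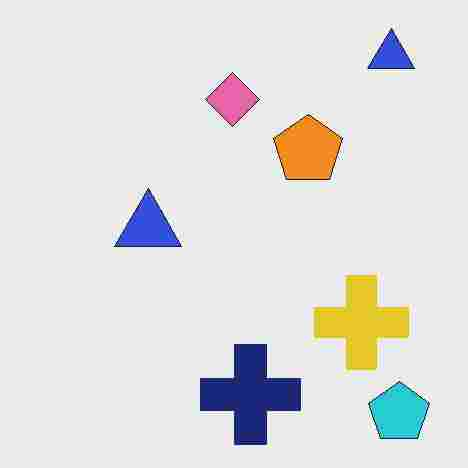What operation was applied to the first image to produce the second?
It was degraded with heavy JPEG compression.

Blocky 8×8 compression artifacts appear around shape edges and the flat background shows ringing — characteristic JPEG degradation.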